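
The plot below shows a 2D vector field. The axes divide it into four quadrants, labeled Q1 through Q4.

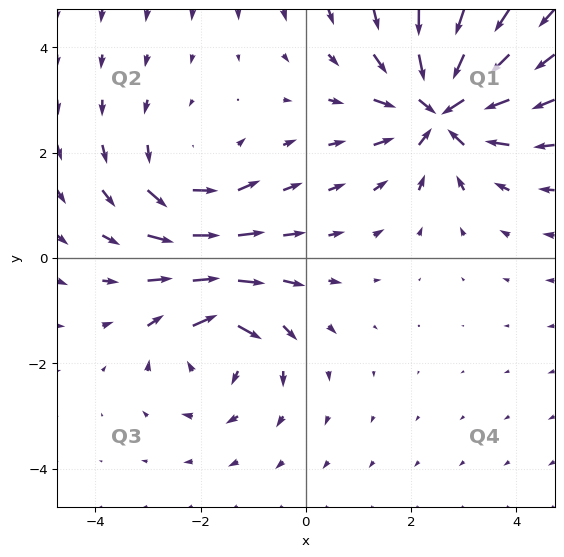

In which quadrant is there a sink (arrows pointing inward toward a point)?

The sink sits at approximately (2.6, 2.8), which lies in quadrant Q1. The divergence there is about -5, negative as expected for a sink.

Q1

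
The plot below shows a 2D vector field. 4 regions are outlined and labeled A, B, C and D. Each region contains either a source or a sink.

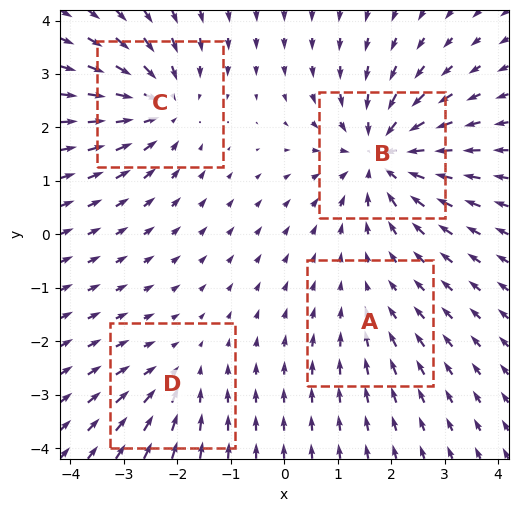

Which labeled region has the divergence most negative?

Divergence at each region's feature centre — A: about -2, B: about -7, C: about -5, D: about -3. Region B is most negative.

B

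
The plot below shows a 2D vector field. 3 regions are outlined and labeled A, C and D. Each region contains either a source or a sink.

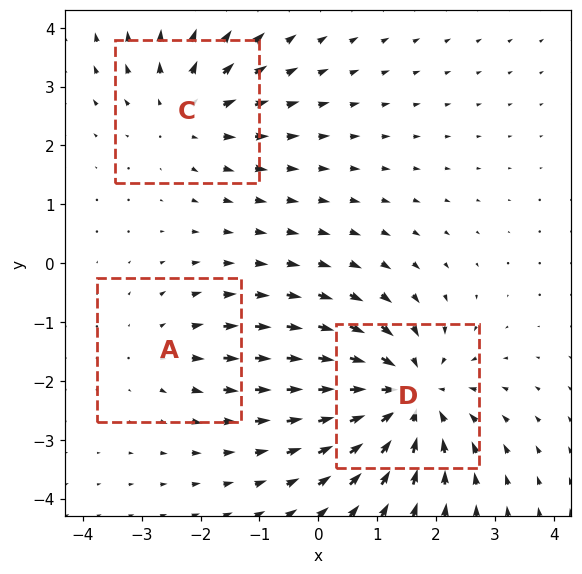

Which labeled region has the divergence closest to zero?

A

Divergence at each region's feature centre — A: about +2, C: about +3, D: about -5. Region A is closest to zero.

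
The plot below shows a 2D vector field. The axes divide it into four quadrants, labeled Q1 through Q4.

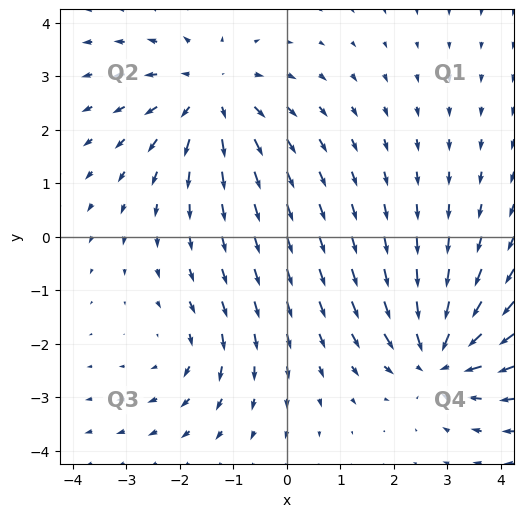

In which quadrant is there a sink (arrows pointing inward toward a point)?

The sink sits at approximately (2.8, -2.2), which lies in quadrant Q4. The divergence there is about -6, negative as expected for a sink.

Q4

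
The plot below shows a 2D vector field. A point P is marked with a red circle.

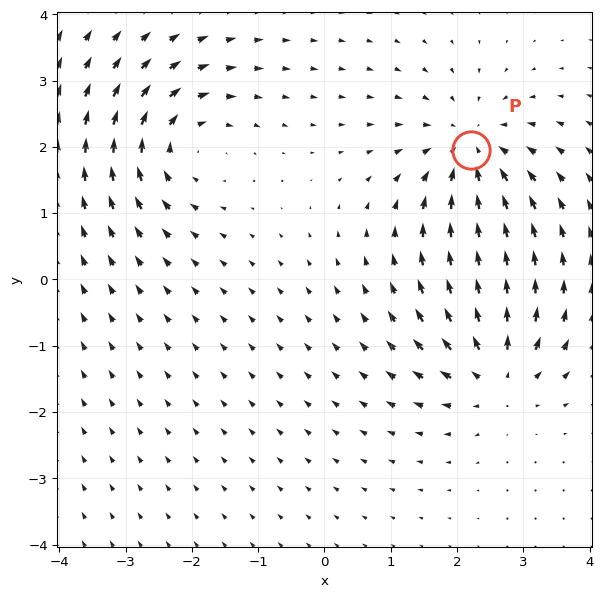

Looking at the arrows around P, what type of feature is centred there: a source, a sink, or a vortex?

sink

At P (2.2, 2.0) the arrows converge inward. Divergence about -6, curl ≈0 — negative divergence with near-zero curl is a sink.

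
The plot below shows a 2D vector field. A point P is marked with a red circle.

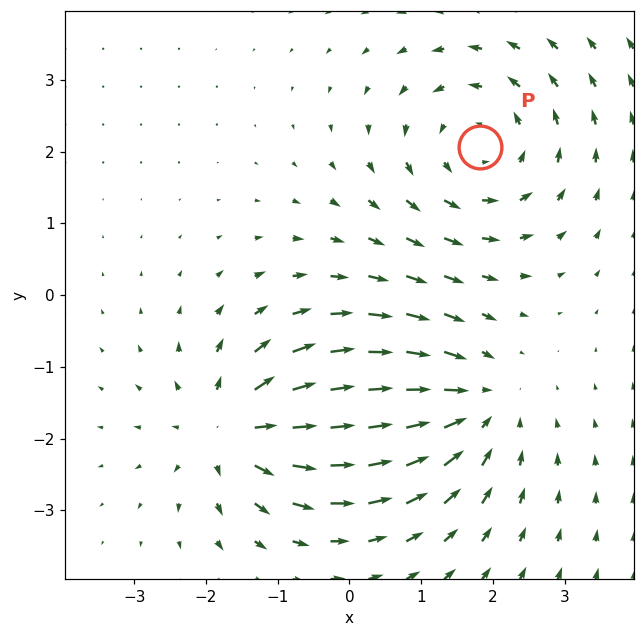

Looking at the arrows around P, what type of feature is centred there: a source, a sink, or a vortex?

At P (1.8, 2.1) the arrows circulate counterclockwise. Divergence ≈0, curl about +4 — near-zero divergence with nonzero curl is a vortex.

vortex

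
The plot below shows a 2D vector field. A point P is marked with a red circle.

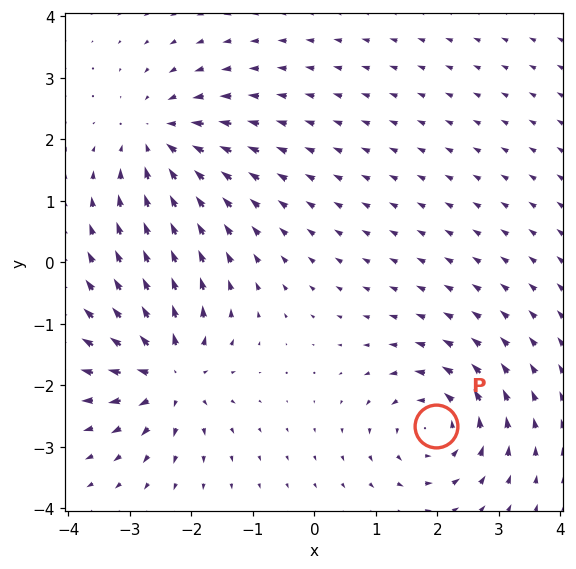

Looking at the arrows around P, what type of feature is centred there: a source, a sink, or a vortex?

vortex

At P (2.0, -2.7) the arrows circulate counterclockwise. Divergence ≈0, curl about +5 — near-zero divergence with nonzero curl is a vortex.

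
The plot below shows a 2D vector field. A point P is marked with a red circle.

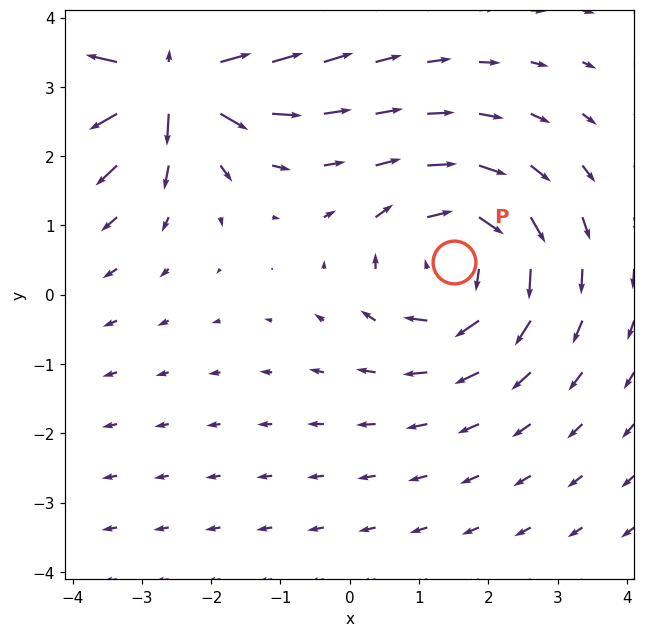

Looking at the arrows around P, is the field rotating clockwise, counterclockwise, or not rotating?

Near P at (1.5, 0.5) the arrows circulate clockwise. The curl (z-component) there is about -3; negative curl means clockwise rotation.

clockwise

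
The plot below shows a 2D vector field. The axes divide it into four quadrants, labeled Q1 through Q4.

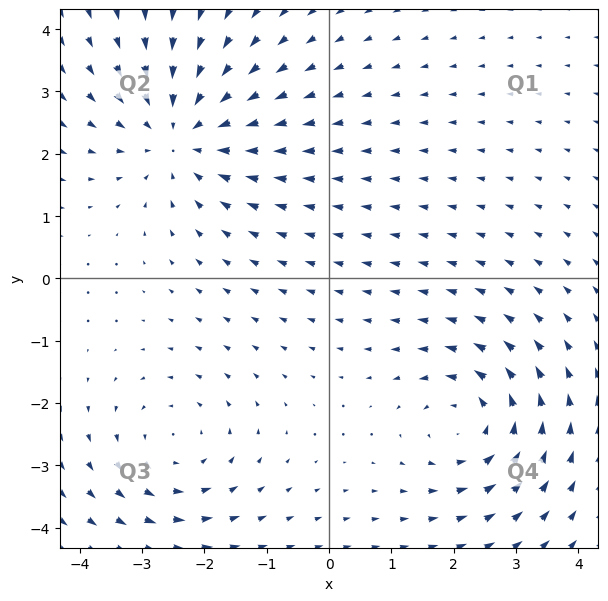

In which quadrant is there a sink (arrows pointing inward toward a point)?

The sink sits at approximately (-2.4, 2.3), which lies in quadrant Q2. The divergence there is about -3, negative as expected for a sink.

Q2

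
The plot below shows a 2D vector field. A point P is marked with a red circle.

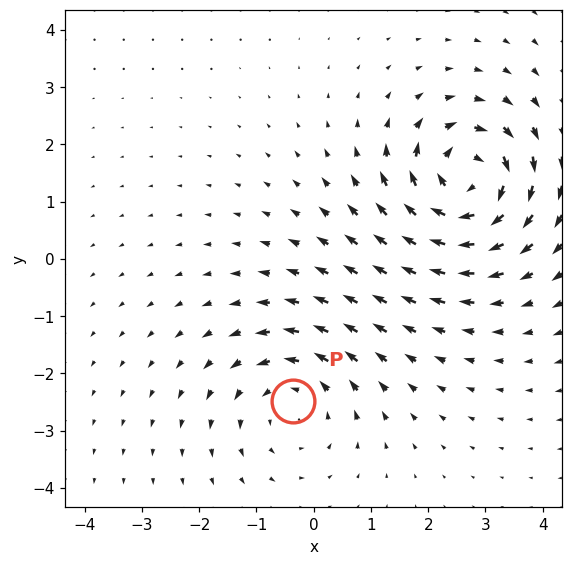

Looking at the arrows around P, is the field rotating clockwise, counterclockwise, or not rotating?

Near P at (-0.4, -2.5) the arrows circulate counterclockwise. The curl (z-component) there is about +3; positive curl means counterclockwise rotation.

counterclockwise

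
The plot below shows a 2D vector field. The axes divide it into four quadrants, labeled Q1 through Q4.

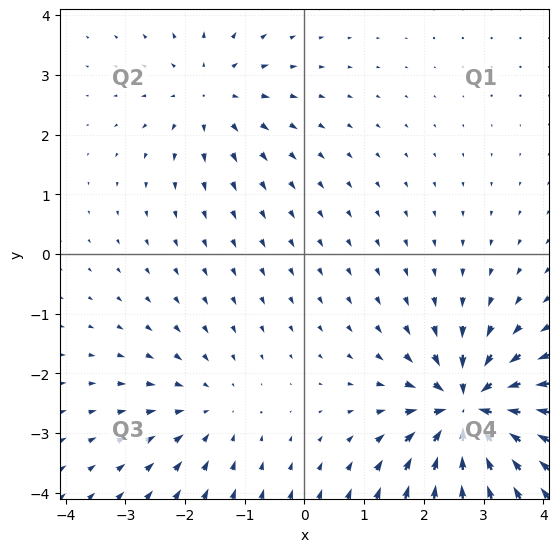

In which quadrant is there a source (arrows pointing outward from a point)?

The source sits at approximately (-1.6, 2.7), which lies in quadrant Q2. The divergence there is about +3, positive as expected for a source.

Q2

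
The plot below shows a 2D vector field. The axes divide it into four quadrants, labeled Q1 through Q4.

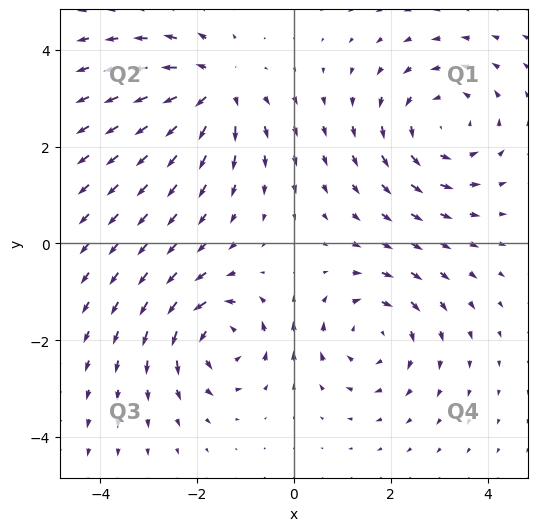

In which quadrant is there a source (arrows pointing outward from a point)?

The source sits at approximately (-1.6, 3.2), which lies in quadrant Q2. The divergence there is about +5, positive as expected for a source.

Q2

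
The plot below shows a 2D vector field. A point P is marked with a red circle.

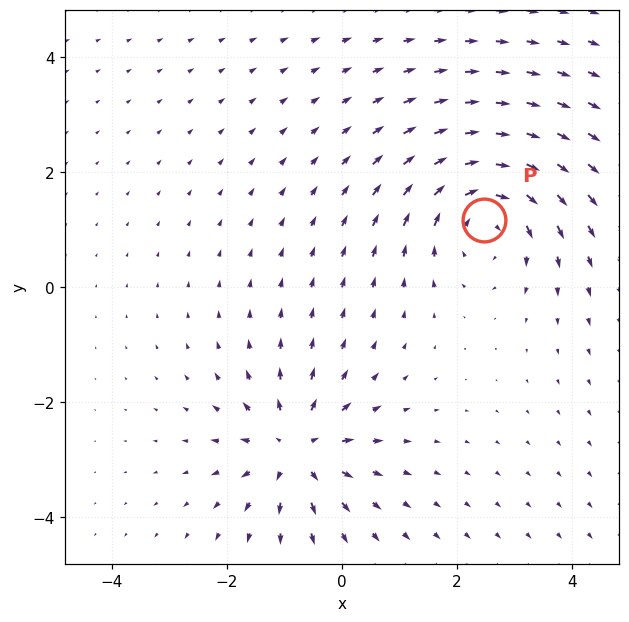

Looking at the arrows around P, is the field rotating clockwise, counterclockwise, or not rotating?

Near P at (2.5, 1.2) the arrows circulate clockwise. The curl (z-component) there is about -5; negative curl means clockwise rotation.

clockwise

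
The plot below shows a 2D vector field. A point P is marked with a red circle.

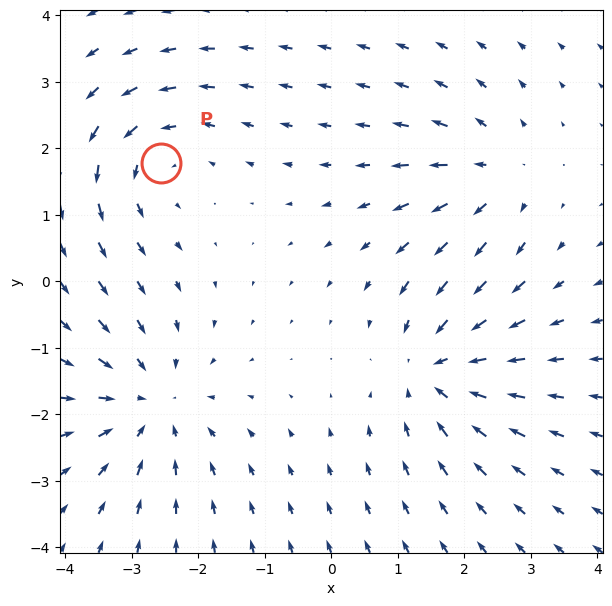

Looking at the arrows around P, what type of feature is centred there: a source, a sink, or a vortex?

vortex

At P (-2.6, 1.8) the arrows circulate counterclockwise. Divergence ≈0, curl about +4 — near-zero divergence with nonzero curl is a vortex.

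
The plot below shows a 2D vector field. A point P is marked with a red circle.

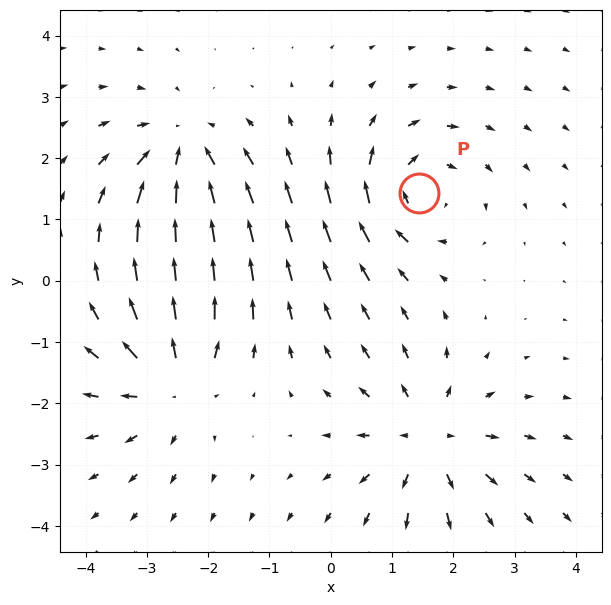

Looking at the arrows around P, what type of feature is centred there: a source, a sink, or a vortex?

At P (1.4, 1.4) the arrows circulate clockwise. Divergence ≈0, curl about -5 — near-zero divergence with nonzero curl is a vortex.

vortex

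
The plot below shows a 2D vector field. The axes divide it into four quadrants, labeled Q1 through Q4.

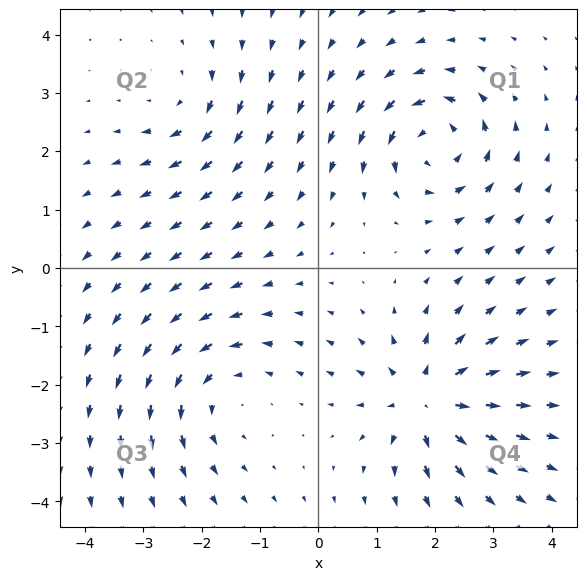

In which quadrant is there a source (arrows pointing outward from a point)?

The source sits at approximately (1.9, -2.3), which lies in quadrant Q4. The divergence there is about +7, positive as expected for a source.

Q4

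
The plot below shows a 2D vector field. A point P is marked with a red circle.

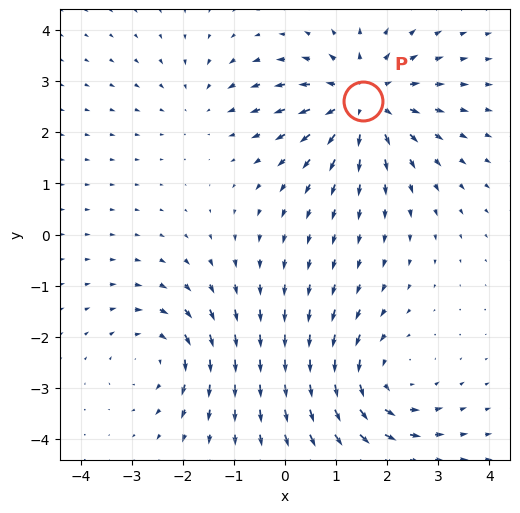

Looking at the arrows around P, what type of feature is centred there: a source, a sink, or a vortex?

At P (1.5, 2.6) the arrows spread outward. Divergence about +5, curl ≈0 — positive divergence with near-zero curl is a source.

source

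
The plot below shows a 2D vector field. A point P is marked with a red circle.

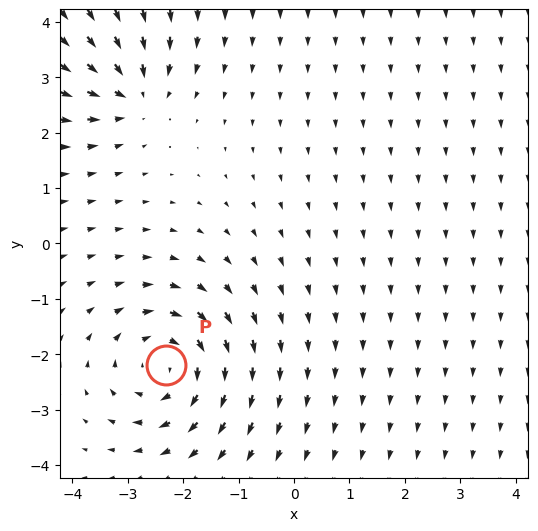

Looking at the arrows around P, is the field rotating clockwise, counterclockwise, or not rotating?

Near P at (-2.3, -2.2) the arrows circulate clockwise. The curl (z-component) there is about -5; negative curl means clockwise rotation.

clockwise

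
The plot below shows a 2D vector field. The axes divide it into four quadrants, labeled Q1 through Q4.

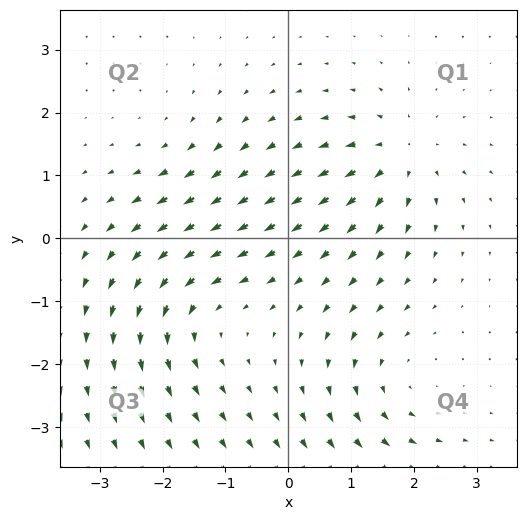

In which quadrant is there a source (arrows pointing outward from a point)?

The source sits at approximately (1.8, 1.3), which lies in quadrant Q1. The divergence there is about +5, positive as expected for a source.

Q1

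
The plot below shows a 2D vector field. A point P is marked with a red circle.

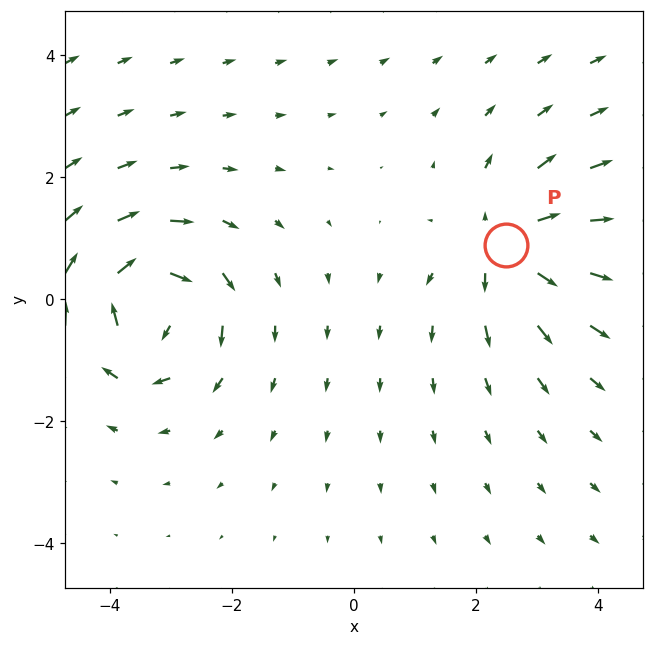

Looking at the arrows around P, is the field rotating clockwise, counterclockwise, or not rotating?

not rotating

Near P at (2.5, 0.9) the arrows show no circulation. The curl there is ≈0.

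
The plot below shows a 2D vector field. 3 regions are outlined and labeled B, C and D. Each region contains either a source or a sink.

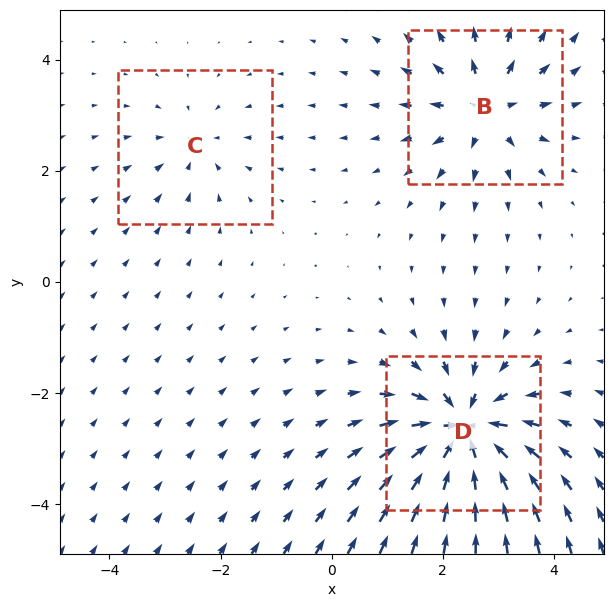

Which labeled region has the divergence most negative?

Divergence at each region's feature centre — B: about +4, C: about -2, D: about -7. Region D is most negative.

D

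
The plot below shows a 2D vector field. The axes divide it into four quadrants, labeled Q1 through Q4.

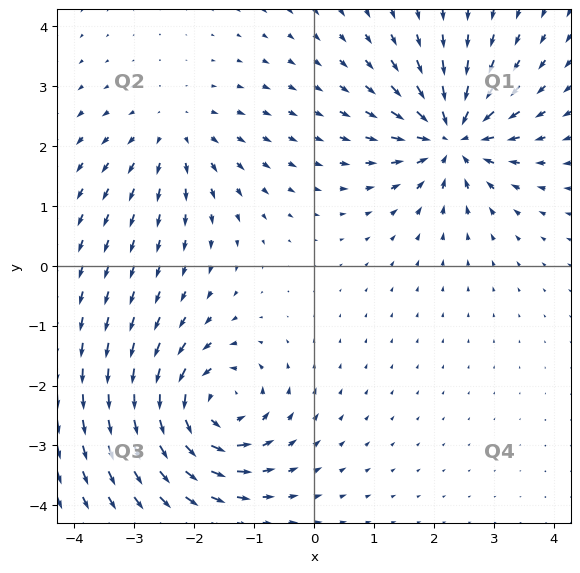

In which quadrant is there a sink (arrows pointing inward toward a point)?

The sink sits at approximately (2.3, 2.2), which lies in quadrant Q1. The divergence there is about -7, negative as expected for a sink.

Q1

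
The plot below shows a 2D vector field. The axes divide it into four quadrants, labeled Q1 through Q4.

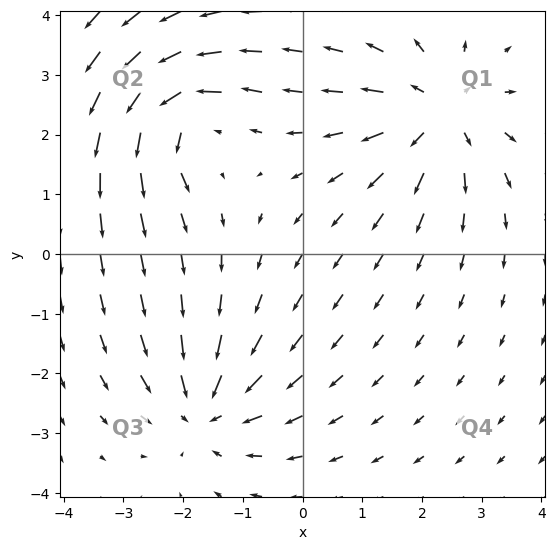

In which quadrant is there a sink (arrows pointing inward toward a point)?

Q3

The sink sits at approximately (-1.6, -2.6), which lies in quadrant Q3. The divergence there is about -4, negative as expected for a sink.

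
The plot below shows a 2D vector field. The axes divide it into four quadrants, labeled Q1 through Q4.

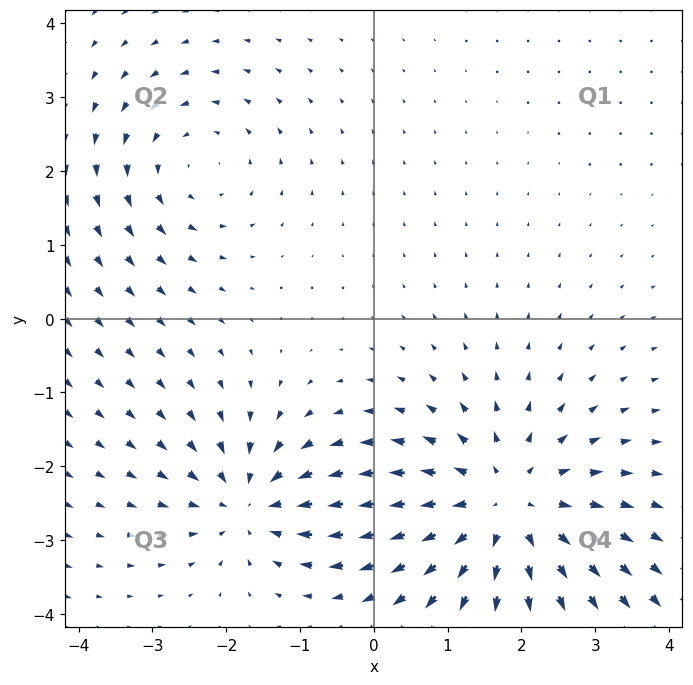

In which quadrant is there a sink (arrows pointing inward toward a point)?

Q3

The sink sits at approximately (-1.7, -2.5), which lies in quadrant Q3. The divergence there is about -4, negative as expected for a sink.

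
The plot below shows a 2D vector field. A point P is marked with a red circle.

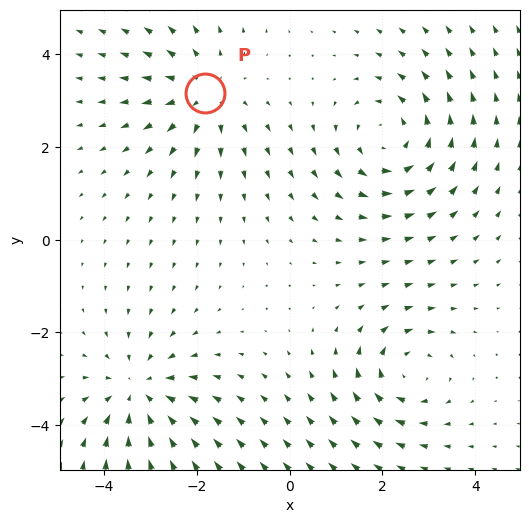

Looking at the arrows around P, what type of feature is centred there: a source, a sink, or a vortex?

source

At P (-1.8, 3.2) the arrows spread outward. Divergence about +3, curl ≈0 — positive divergence with near-zero curl is a source.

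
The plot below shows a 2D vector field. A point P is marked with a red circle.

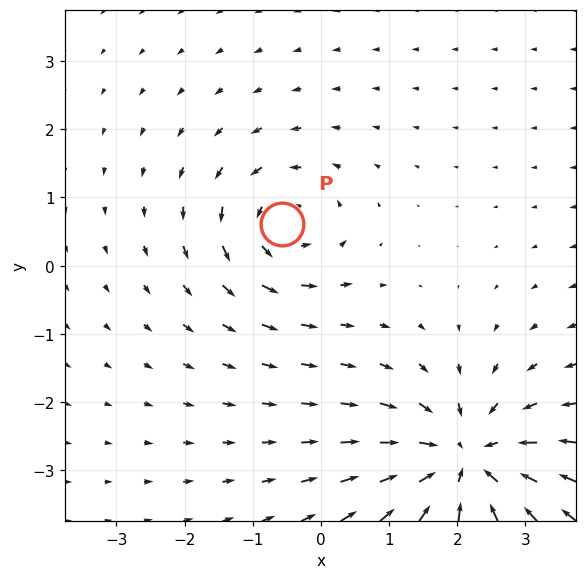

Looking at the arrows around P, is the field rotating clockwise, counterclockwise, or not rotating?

counterclockwise

Near P at (-0.6, 0.6) the arrows circulate counterclockwise. The curl (z-component) there is about +4; positive curl means counterclockwise rotation.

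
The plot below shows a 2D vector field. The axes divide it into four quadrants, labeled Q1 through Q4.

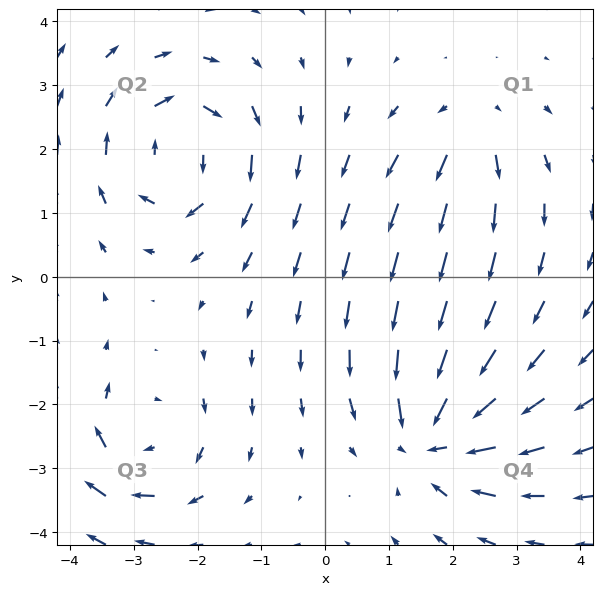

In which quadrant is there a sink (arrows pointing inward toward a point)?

The sink sits at approximately (1.7, -2.5), which lies in quadrant Q4. The divergence there is about -6, negative as expected for a sink.

Q4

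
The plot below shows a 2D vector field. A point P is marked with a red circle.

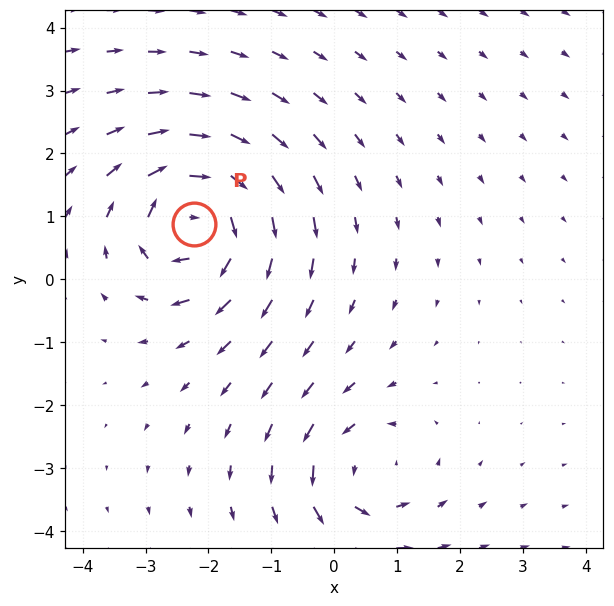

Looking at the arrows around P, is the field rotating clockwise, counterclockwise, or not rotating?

Near P at (-2.2, 0.9) the arrows circulate clockwise. The curl (z-component) there is about -5; negative curl means clockwise rotation.

clockwise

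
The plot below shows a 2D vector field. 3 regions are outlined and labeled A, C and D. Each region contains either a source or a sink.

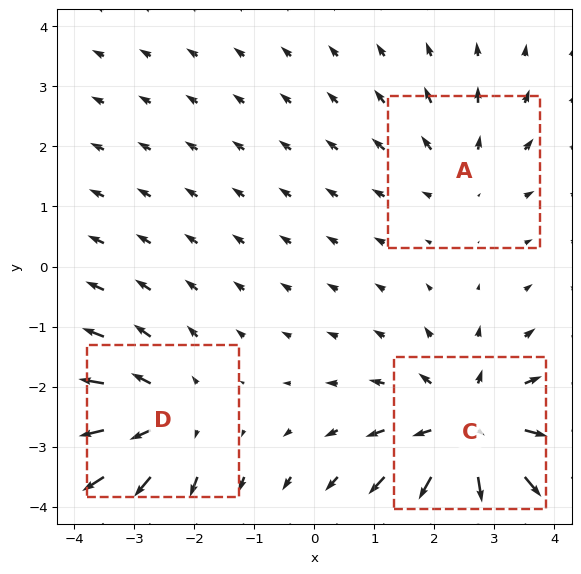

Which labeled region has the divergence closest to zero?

Divergence at each region's feature centre — A: about +2, C: about +5, D: about +3. Region A is closest to zero.

A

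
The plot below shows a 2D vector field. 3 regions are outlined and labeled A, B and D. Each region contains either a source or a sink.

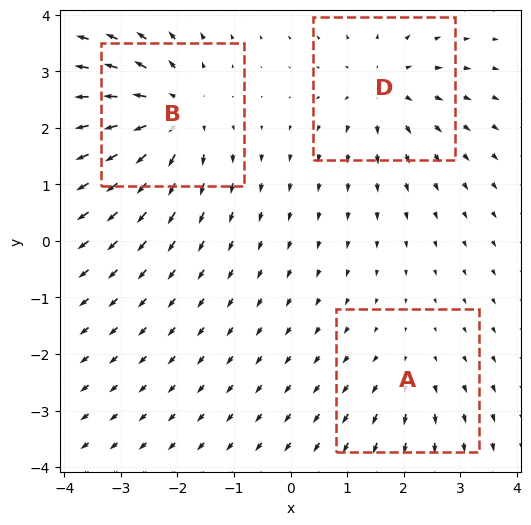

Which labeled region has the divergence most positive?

B

Divergence at each region's feature centre — A: about +2, B: about +5, D: about +4. Region B is most positive.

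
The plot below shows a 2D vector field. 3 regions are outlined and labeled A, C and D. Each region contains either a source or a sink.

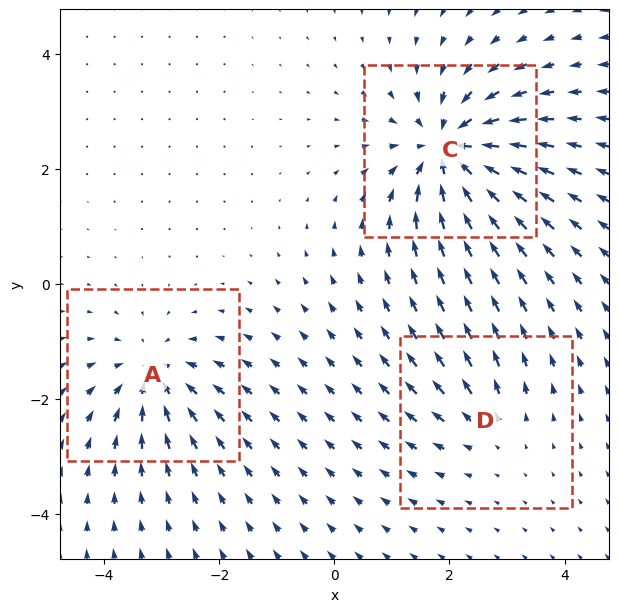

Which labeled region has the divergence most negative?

C

Divergence at each region's feature centre — A: about -4, C: about -6, D: about +2. Region C is most negative.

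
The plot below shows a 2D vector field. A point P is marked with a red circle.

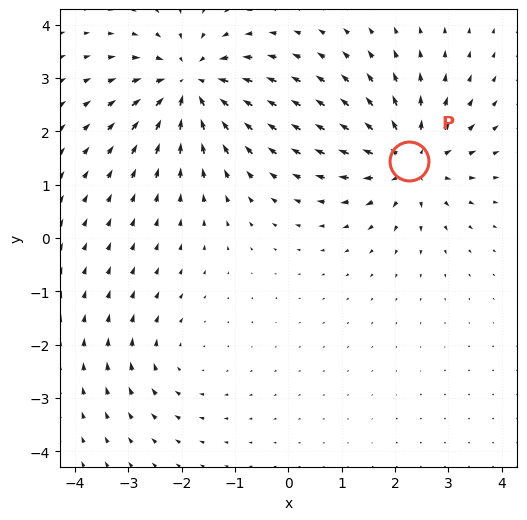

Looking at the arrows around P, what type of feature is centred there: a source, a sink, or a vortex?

At P (2.3, 1.4) the arrows spread outward. Divergence about +5, curl ≈0 — positive divergence with near-zero curl is a source.

source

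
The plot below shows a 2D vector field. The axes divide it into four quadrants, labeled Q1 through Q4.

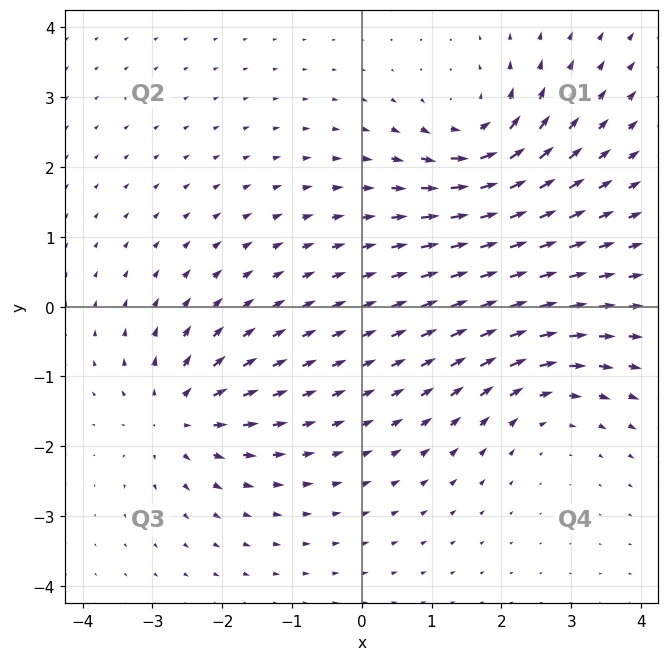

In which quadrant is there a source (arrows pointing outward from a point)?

The source sits at approximately (-2.6, -1.6), which lies in quadrant Q3. The divergence there is about +6, positive as expected for a source.

Q3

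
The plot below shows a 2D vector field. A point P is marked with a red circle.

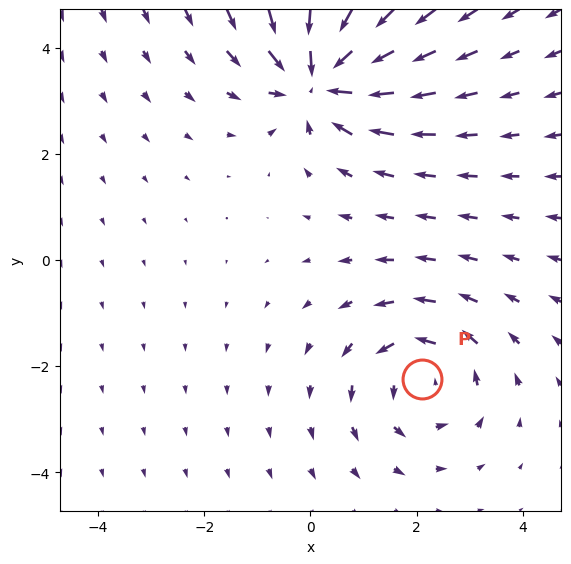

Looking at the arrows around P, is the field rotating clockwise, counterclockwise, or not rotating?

Near P at (2.1, -2.2) the arrows circulate counterclockwise. The curl (z-component) there is about +3; positive curl means counterclockwise rotation.

counterclockwise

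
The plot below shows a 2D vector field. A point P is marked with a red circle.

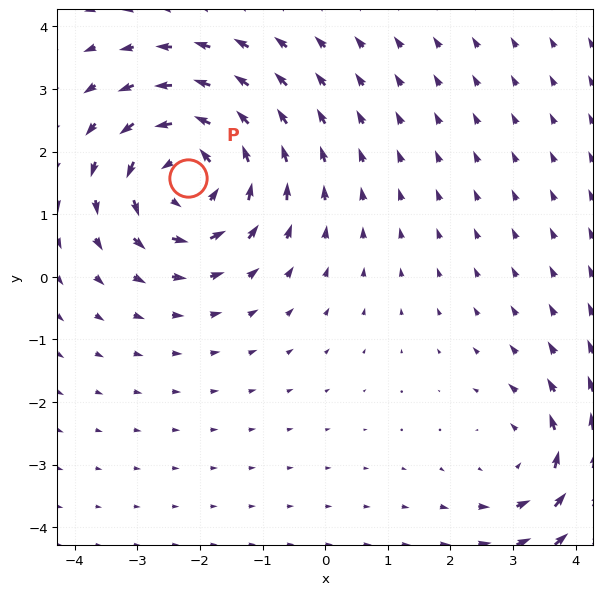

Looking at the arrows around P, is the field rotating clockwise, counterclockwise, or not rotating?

counterclockwise

Near P at (-2.2, 1.6) the arrows circulate counterclockwise. The curl (z-component) there is about +5; positive curl means counterclockwise rotation.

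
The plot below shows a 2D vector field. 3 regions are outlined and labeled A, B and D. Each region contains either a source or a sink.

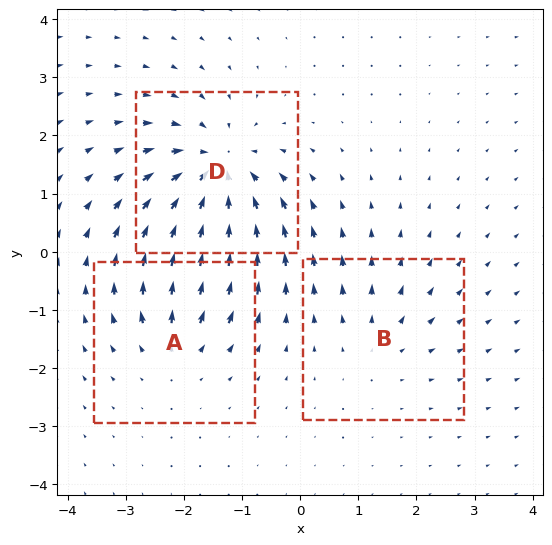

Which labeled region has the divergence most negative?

D

Divergence at each region's feature centre — A: about +3, B: about +2, D: about -6. Region D is most negative.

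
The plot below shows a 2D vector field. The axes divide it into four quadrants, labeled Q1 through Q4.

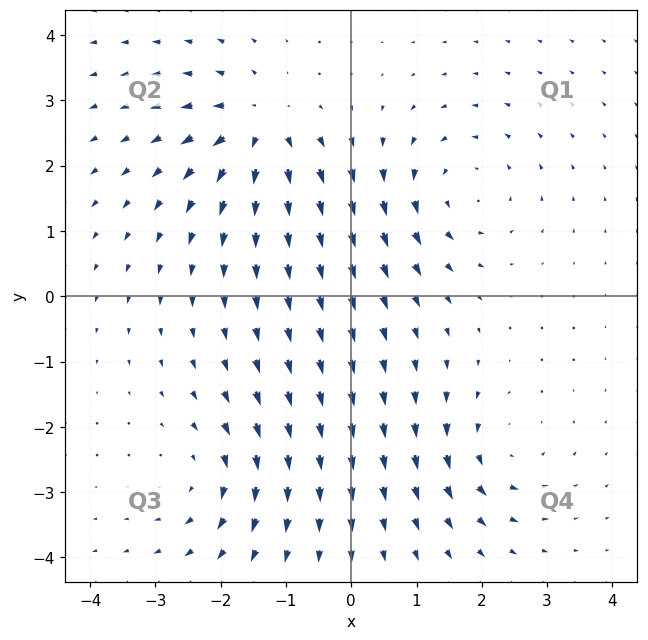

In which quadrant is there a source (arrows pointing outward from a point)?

Q2

The source sits at approximately (-1.4, 2.6), which lies in quadrant Q2. The divergence there is about +6, positive as expected for a source.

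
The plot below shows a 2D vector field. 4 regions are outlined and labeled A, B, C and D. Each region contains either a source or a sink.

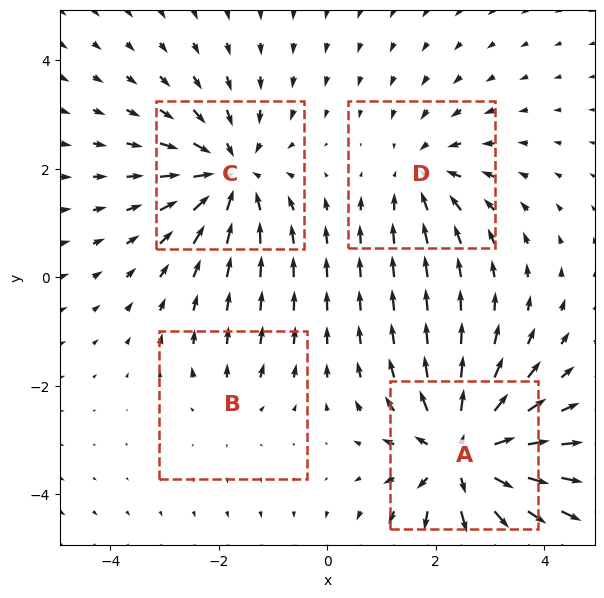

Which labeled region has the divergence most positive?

A

Divergence at each region's feature centre — A: about +6, B: about +2, C: about -5, D: about -3. Region A is most positive.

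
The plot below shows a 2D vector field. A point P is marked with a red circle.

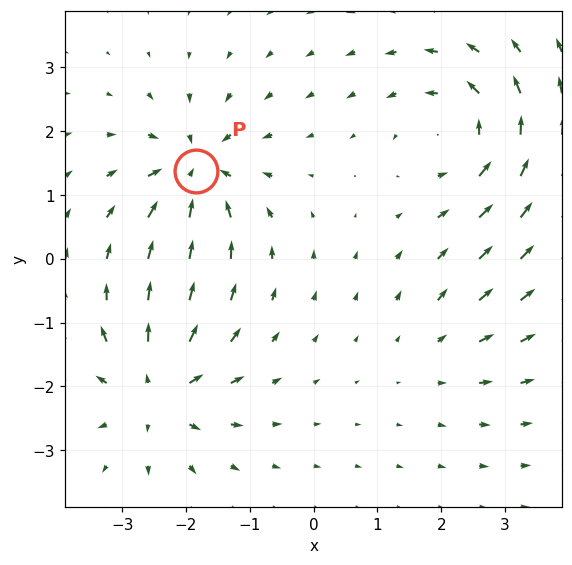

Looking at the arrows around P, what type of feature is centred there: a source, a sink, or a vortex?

sink

At P (-1.8, 1.4) the arrows converge inward. Divergence about -7, curl ≈0 — negative divergence with near-zero curl is a sink.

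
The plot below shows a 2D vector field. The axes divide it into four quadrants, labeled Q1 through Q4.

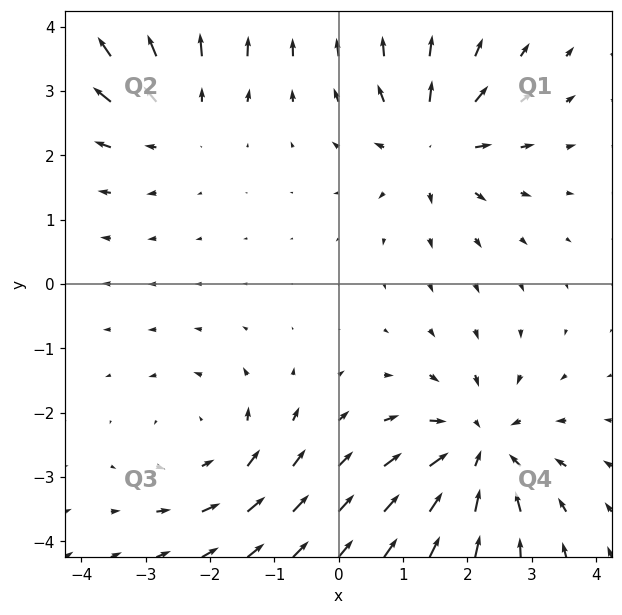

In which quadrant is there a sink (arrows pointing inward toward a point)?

Q4

The sink sits at approximately (2.2, -2.6), which lies in quadrant Q4. The divergence there is about -4, negative as expected for a sink.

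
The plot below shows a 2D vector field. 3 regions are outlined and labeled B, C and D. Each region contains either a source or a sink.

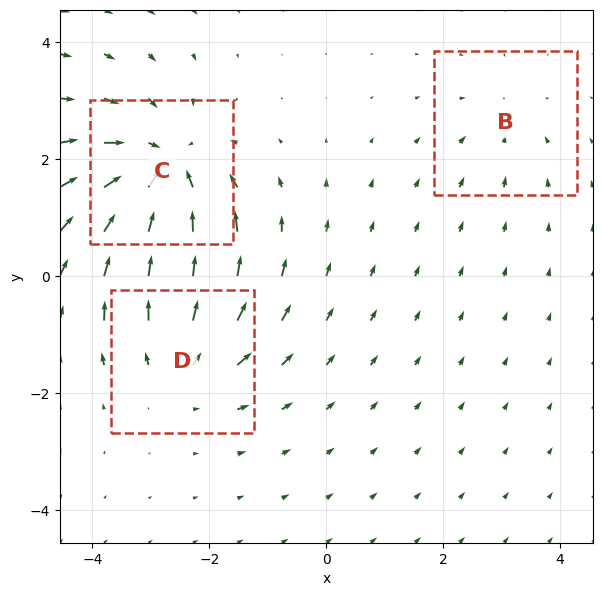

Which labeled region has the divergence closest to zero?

B

Divergence at each region's feature centre — B: about -2, C: about -4, D: about +3. Region B is closest to zero.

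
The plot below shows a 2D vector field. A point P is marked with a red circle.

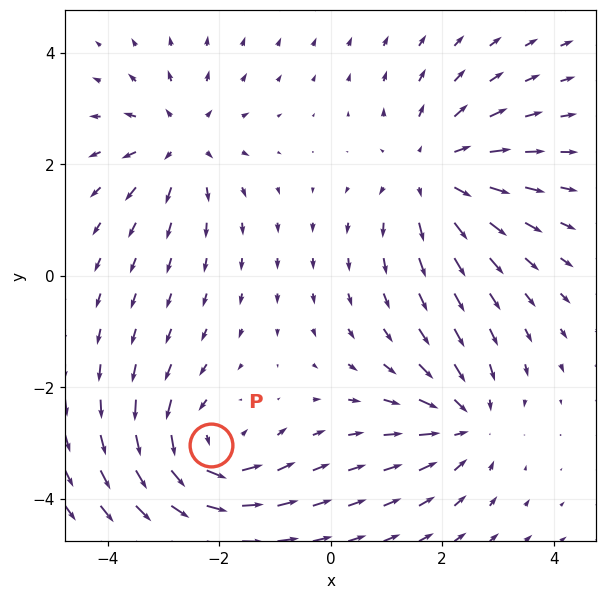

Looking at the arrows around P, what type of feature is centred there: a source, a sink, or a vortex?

At P (-2.1, -3.0) the arrows circulate counterclockwise. Divergence ≈0, curl about +5 — near-zero divergence with nonzero curl is a vortex.

vortex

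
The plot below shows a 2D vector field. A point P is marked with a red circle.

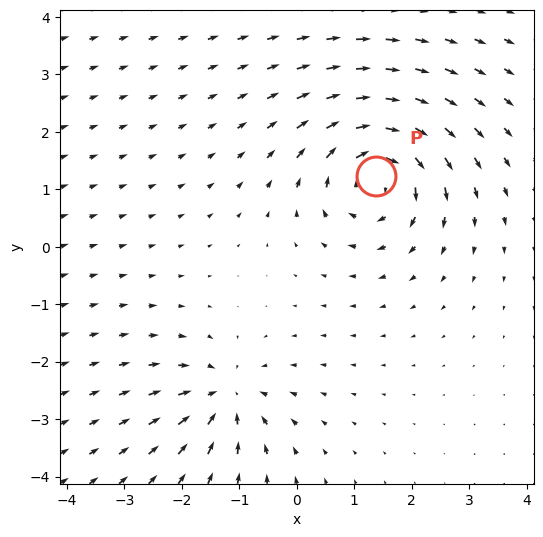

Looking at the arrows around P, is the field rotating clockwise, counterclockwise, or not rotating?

clockwise

Near P at (1.4, 1.2) the arrows circulate clockwise. The curl (z-component) there is about -5; negative curl means clockwise rotation.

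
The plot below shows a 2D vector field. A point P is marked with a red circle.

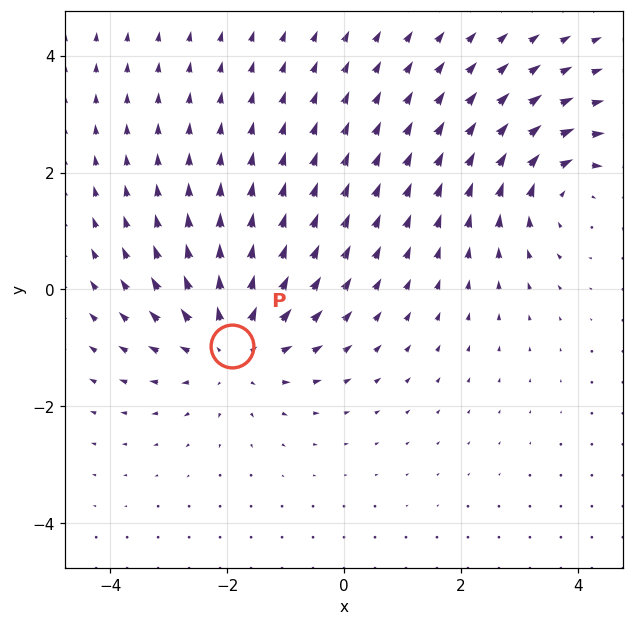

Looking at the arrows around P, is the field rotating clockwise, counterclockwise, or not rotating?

not rotating

Near P at (-1.9, -1.0) the arrows show no circulation. The curl there is ≈0.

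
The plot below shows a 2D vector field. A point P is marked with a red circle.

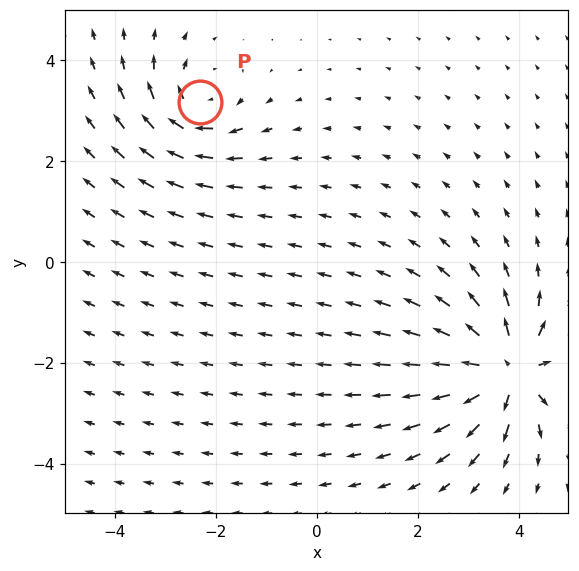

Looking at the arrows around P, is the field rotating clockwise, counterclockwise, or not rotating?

Near P at (-2.3, 3.2) the arrows circulate clockwise. The curl (z-component) there is about -4; negative curl means clockwise rotation.

clockwise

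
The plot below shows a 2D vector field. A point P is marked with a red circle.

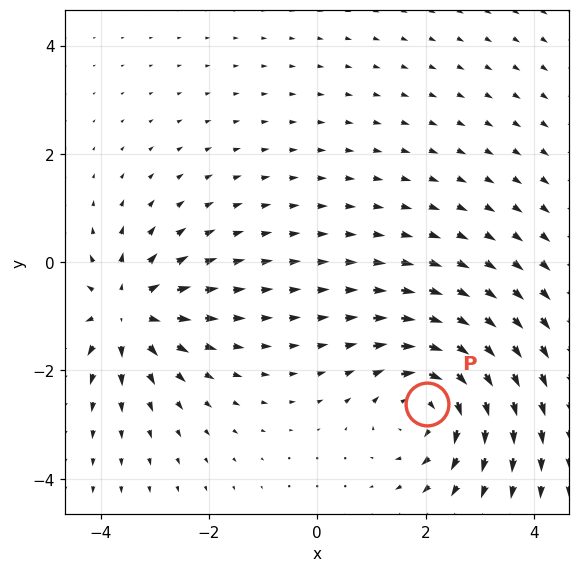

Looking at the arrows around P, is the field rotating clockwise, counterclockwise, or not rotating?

clockwise

Near P at (2.0, -2.6) the arrows circulate clockwise. The curl (z-component) there is about -4; negative curl means clockwise rotation.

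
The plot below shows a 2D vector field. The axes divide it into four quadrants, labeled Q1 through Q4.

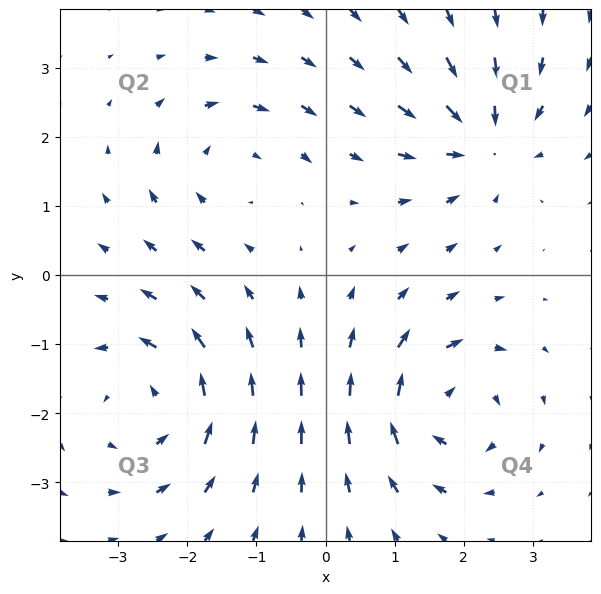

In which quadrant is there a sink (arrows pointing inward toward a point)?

The sink sits at approximately (2.3, 2.0), which lies in quadrant Q1. The divergence there is about -5, negative as expected for a sink.

Q1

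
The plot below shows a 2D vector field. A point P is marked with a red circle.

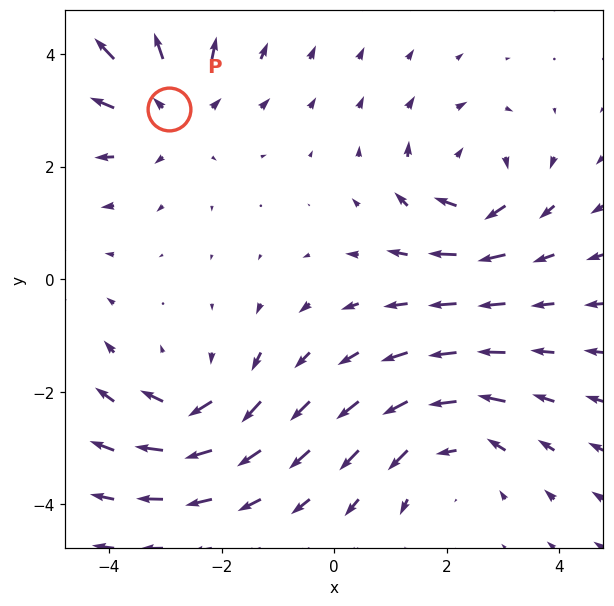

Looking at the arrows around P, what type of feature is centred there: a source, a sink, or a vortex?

source

At P (-2.9, 3.0) the arrows spread outward. Divergence about +3, curl ≈0 — positive divergence with near-zero curl is a source.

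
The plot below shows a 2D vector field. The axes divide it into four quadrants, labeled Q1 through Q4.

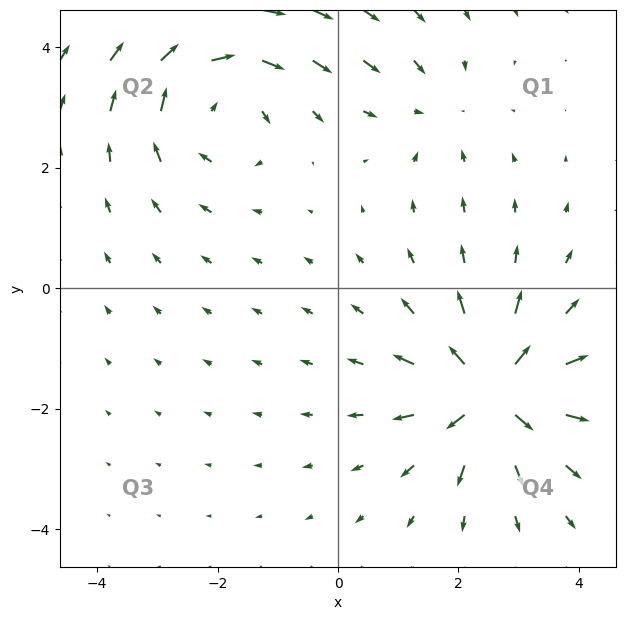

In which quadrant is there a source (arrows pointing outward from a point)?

Q4

The source sits at approximately (2.6, -1.7), which lies in quadrant Q4. The divergence there is about +7, positive as expected for a source.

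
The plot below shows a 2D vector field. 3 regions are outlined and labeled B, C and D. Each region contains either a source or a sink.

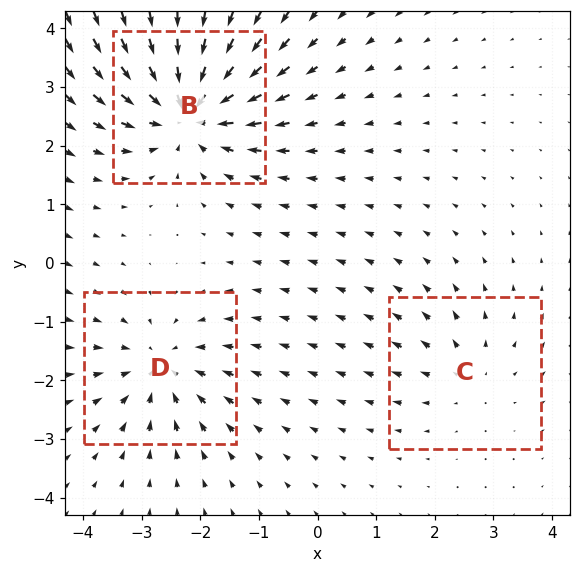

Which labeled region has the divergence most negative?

B

Divergence at each region's feature centre — B: about -5, C: about +2, D: about -3. Region B is most negative.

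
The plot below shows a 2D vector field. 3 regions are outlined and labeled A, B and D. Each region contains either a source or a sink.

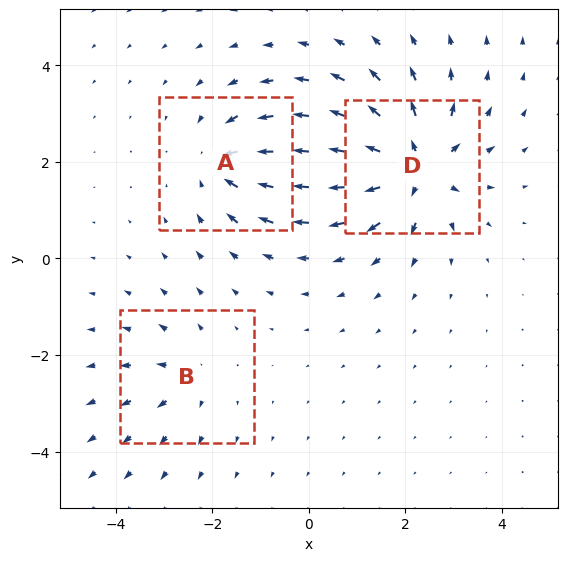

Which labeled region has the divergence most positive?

Divergence at each region's feature centre — A: about -3, B: about +2, D: about +5. Region D is most positive.

D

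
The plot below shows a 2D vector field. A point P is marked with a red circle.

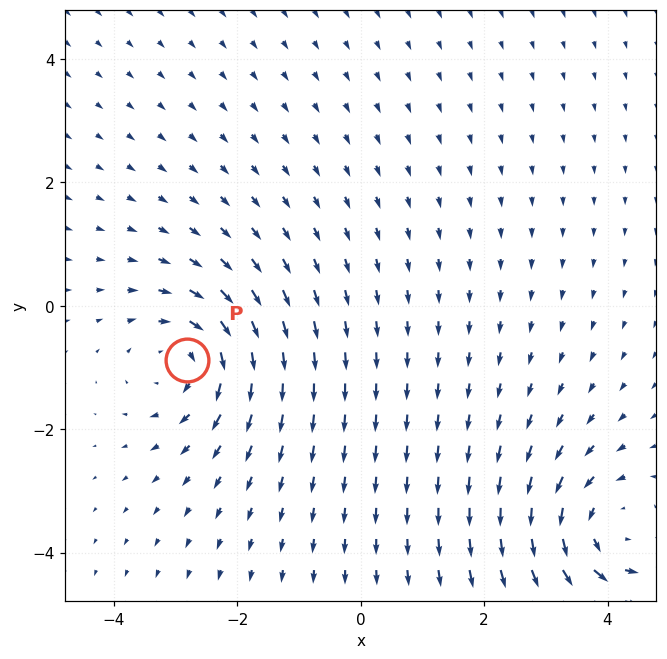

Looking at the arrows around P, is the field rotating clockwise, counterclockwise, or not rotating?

clockwise

Near P at (-2.8, -0.9) the arrows circulate clockwise. The curl (z-component) there is about -3; negative curl means clockwise rotation.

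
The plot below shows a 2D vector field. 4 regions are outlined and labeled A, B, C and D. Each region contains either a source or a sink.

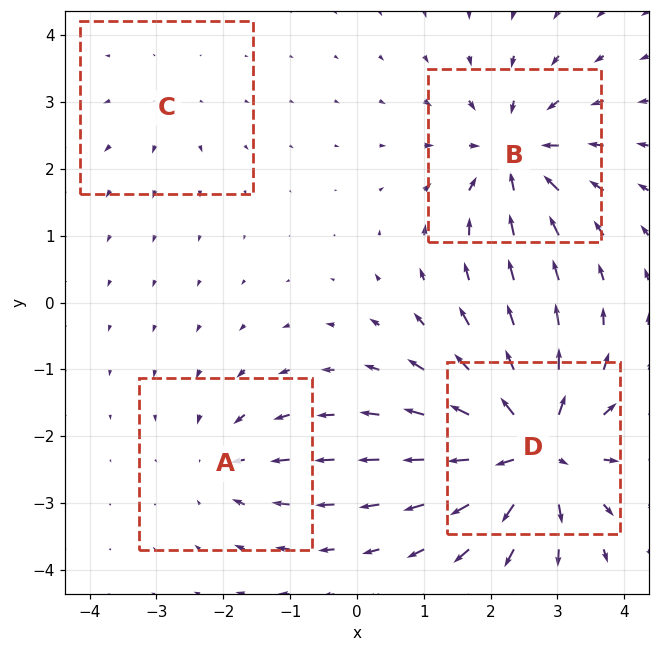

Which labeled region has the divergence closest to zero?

C

Divergence at each region's feature centre — A: about -4, B: about -6, C: about +2, D: about +9. Region C is closest to zero.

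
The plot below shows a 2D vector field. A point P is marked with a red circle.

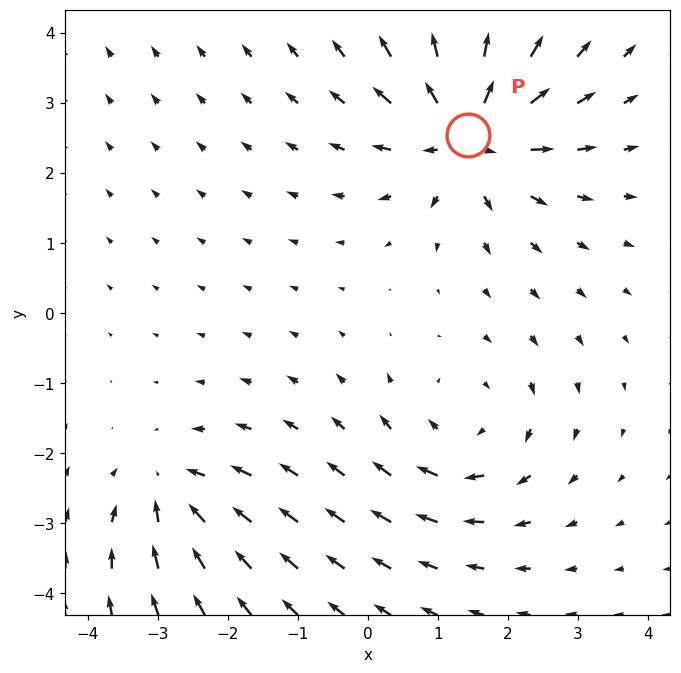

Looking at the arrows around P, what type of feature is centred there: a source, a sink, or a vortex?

At P (1.4, 2.5) the arrows spread outward. Divergence about +6, curl ≈0 — positive divergence with near-zero curl is a source.

source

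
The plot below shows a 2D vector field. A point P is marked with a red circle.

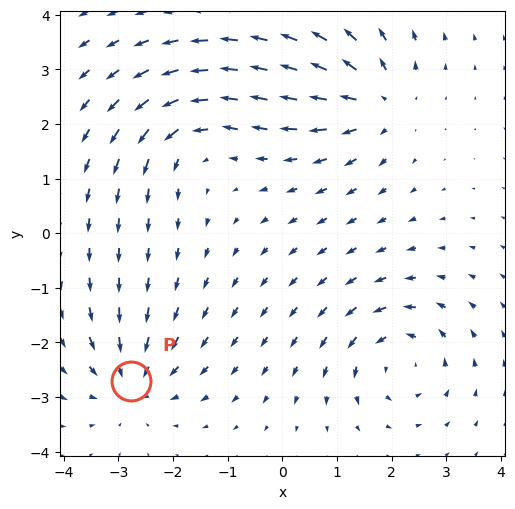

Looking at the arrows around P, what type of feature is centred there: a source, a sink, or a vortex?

At P (-2.8, -2.7) the arrows converge inward. Divergence about -5, curl ≈0 — negative divergence with near-zero curl is a sink.

sink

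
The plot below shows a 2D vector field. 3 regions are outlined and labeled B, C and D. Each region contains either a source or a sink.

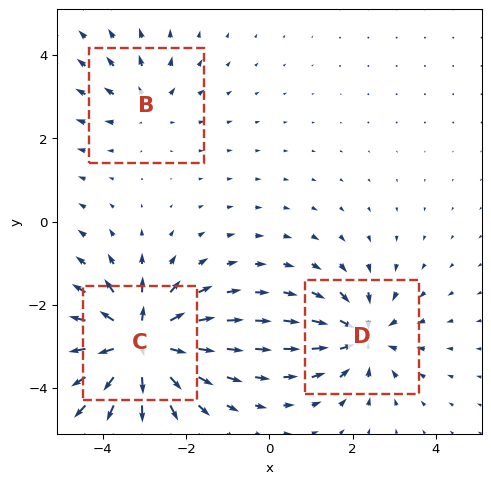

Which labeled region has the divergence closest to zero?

Divergence at each region's feature centre — B: about +2, C: about +6, D: about -4. Region B is closest to zero.

B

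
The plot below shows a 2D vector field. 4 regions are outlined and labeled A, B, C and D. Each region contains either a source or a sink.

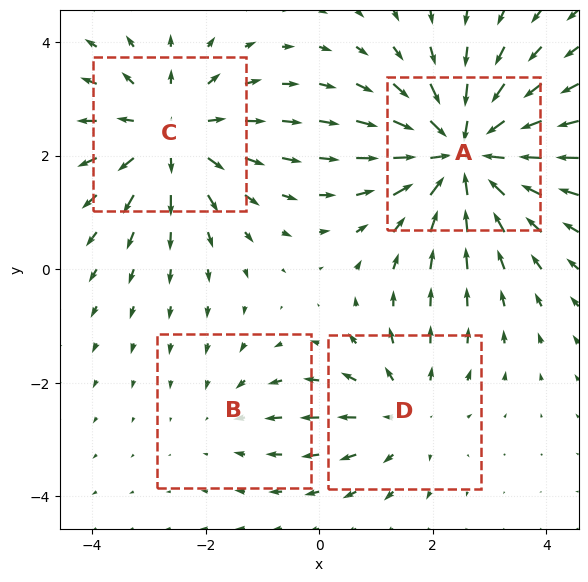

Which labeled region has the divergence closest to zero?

Divergence at each region's feature centre — A: about -6, B: about -2, C: about +4, D: about +3. Region B is closest to zero.

B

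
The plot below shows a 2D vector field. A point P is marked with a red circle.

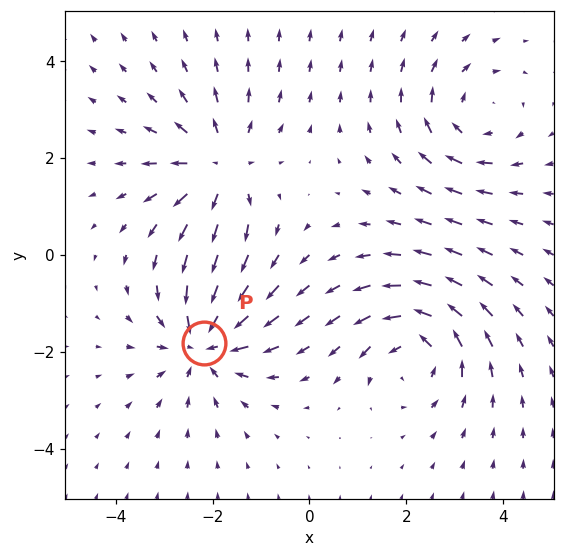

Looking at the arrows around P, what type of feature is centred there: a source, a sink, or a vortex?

At P (-2.2, -1.8) the arrows converge inward. Divergence about -4, curl ≈0 — negative divergence with near-zero curl is a sink.

sink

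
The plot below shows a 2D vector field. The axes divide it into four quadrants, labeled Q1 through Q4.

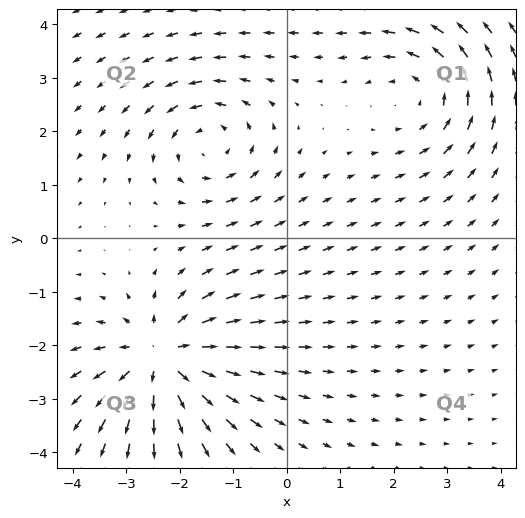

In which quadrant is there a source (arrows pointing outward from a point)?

Q3

The source sits at approximately (-2.3, -2.2), which lies in quadrant Q3. The divergence there is about +6, positive as expected for a source.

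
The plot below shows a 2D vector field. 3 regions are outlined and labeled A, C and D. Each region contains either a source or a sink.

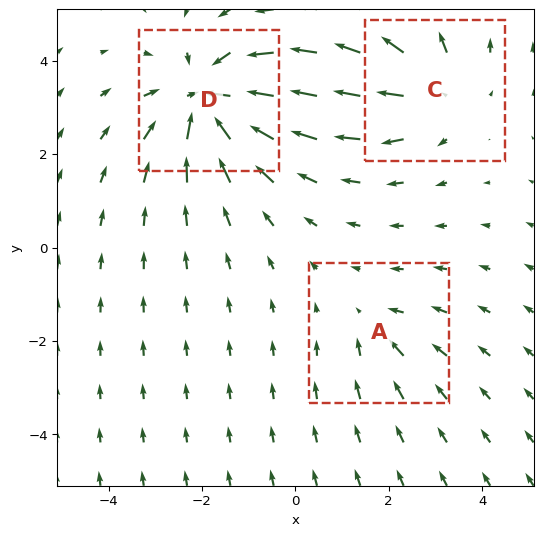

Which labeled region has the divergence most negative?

Divergence at each region's feature centre — A: about -2, C: about +4, D: about -5. Region D is most negative.

D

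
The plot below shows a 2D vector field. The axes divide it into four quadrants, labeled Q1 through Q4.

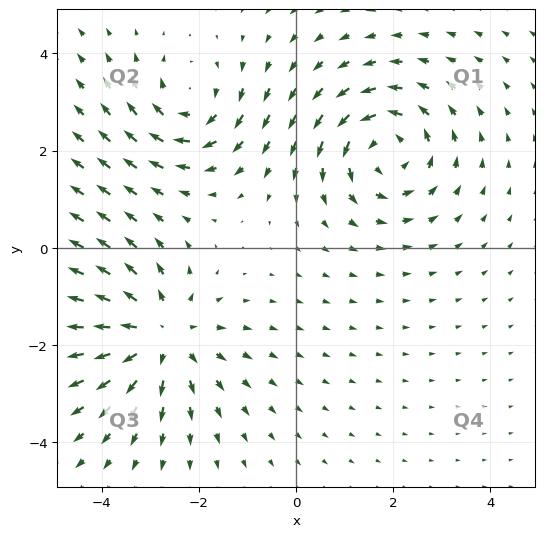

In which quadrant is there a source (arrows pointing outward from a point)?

The source sits at approximately (-2.8, -1.8), which lies in quadrant Q3. The divergence there is about +4, positive as expected for a source.

Q3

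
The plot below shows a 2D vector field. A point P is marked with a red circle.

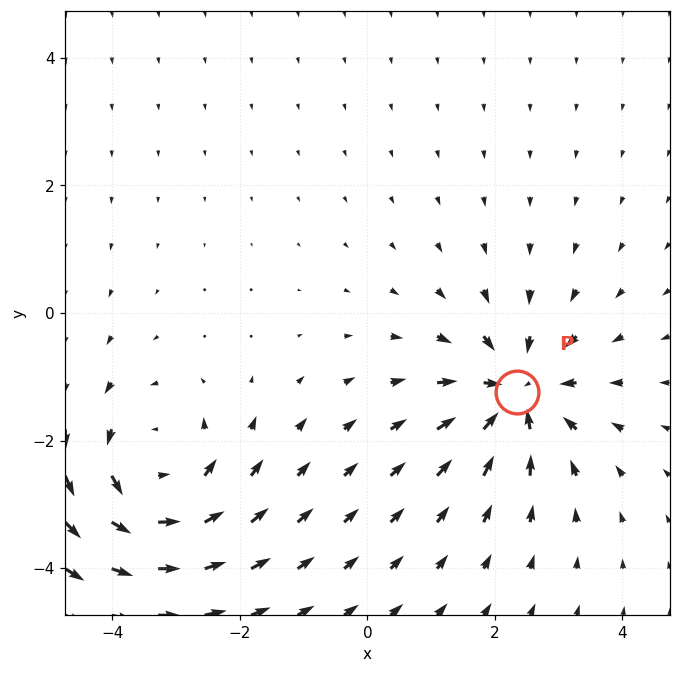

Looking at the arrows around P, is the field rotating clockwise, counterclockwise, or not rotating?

not rotating

Near P at (2.3, -1.2) the arrows show no circulation. The curl there is ≈0.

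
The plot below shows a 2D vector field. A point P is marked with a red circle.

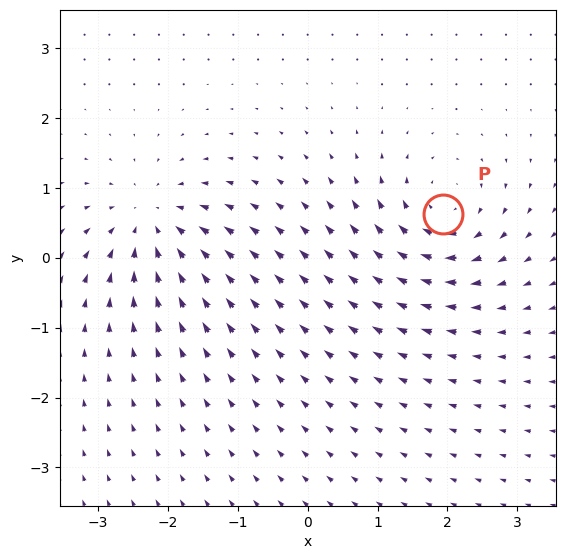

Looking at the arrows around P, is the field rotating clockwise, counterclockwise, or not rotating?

Near P at (1.9, 0.6) the arrows circulate clockwise. The curl (z-component) there is about -5; negative curl means clockwise rotation.

clockwise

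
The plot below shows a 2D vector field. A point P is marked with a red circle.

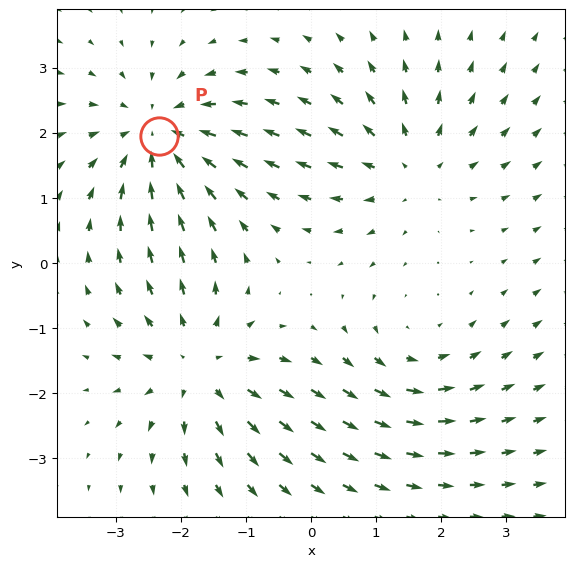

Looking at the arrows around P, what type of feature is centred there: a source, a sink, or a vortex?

sink

At P (-2.3, 2.0) the arrows converge inward. Divergence about -4, curl ≈0 — negative divergence with near-zero curl is a sink.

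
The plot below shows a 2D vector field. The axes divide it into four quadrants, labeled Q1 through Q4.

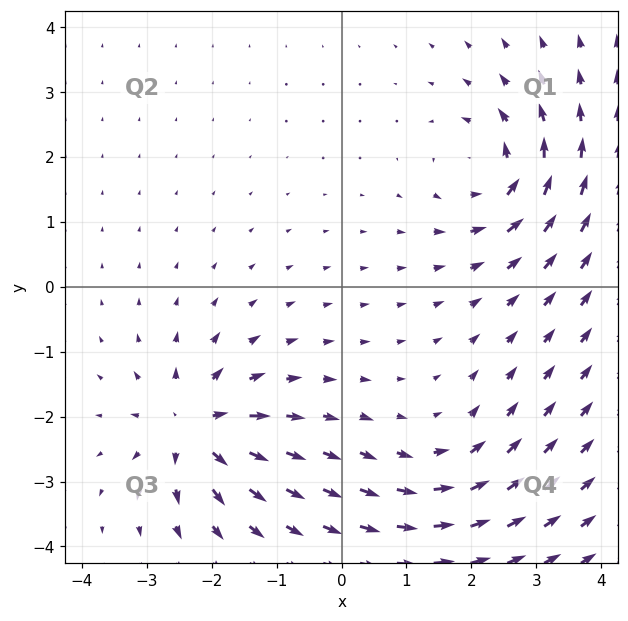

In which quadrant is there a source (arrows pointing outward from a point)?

Q3

The source sits at approximately (-2.3, -2.2), which lies in quadrant Q3. The divergence there is about +6, positive as expected for a source.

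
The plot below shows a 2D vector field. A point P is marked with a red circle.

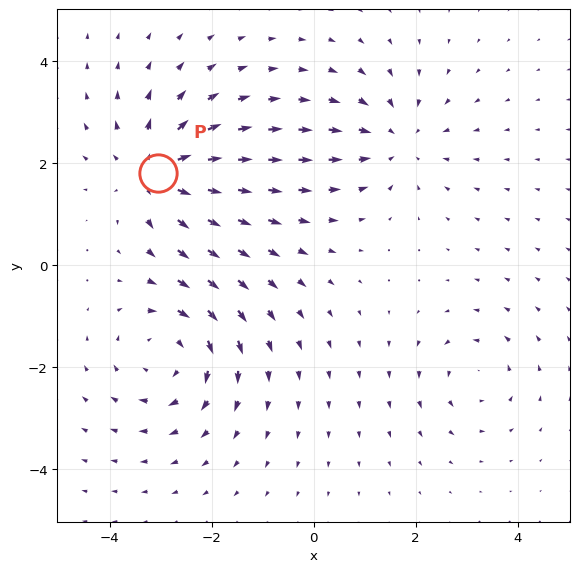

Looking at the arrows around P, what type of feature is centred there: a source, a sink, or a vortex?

source

At P (-3.1, 1.8) the arrows spread outward. Divergence about +5, curl ≈0 — positive divergence with near-zero curl is a source.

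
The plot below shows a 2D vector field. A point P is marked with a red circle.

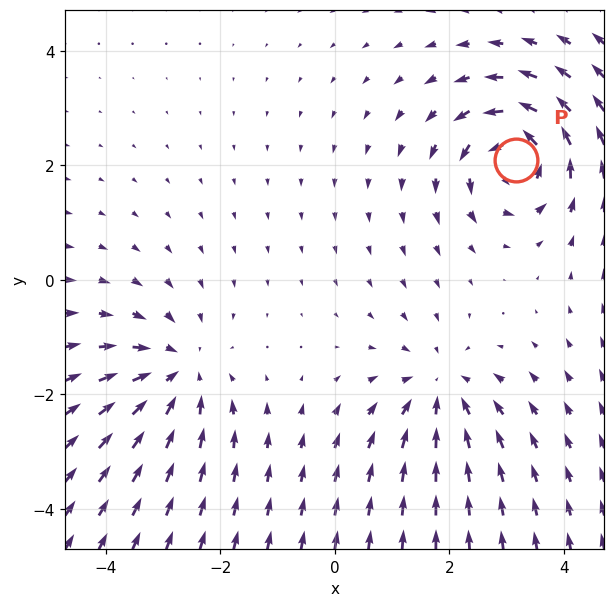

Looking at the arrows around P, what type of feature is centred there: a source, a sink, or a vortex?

At P (3.2, 2.1) the arrows circulate counterclockwise. Divergence ≈0, curl about +5 — near-zero divergence with nonzero curl is a vortex.

vortex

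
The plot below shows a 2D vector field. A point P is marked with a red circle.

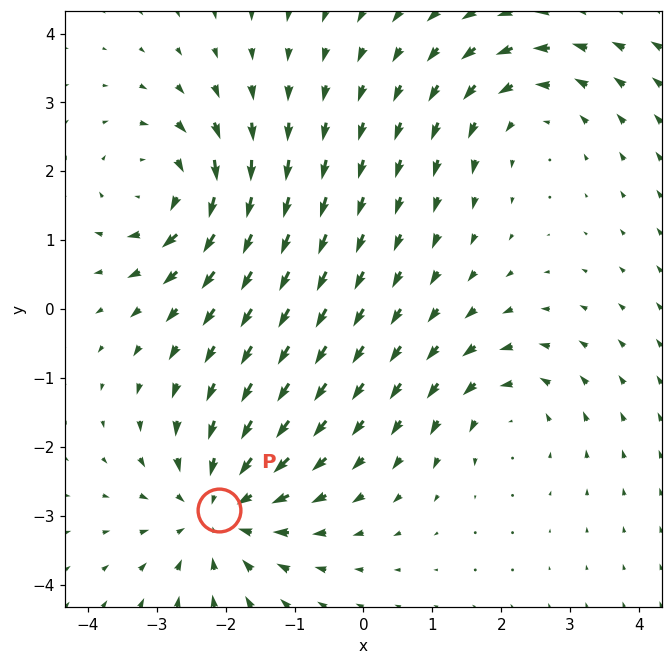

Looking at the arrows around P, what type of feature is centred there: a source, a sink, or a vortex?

sink

At P (-2.1, -2.9) the arrows converge inward. Divergence about -4, curl ≈0 — negative divergence with near-zero curl is a sink.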